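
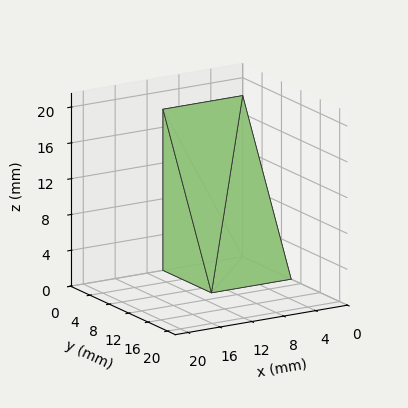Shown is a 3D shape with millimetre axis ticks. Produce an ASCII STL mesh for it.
Reading the render: the shape is a wedge (ramp): 10 × 10 mm base, rising to 18 mm along the y=0 edge and sloping linearly to z=0 at y=10 (dimensions read to the nearest mm from the axis ticks). For the STL, each face is triangulated and given an outward normal.

solid part
  facet normal 0.0000 0.0000 -1.0000
    outer loop
      vertex 10.00 10.00 0.00
      vertex 10.00 0.00 0.00
      vertex 0.00 0.00 0.00
    endloop
  endfacet
  facet normal 0.0000 0.0000 -1.0000
    outer loop
      vertex 0.00 10.00 0.00
      vertex 10.00 10.00 0.00
      vertex 0.00 0.00 0.00
    endloop
  endfacet
  facet normal 0.0000 -1.0000 0.0000
    outer loop
      vertex 0.00 0.00 0.00
      vertex 10.00 0.00 0.00
      vertex 10.00 0.00 18.00
    endloop
  endfacet
  facet normal 0.0000 -1.0000 0.0000
    outer loop
      vertex 0.00 0.00 0.00
      vertex 10.00 0.00 18.00
      vertex 0.00 0.00 18.00
    endloop
  endfacet
  facet normal 0.0000 0.8742 0.4856
    outer loop
      vertex 0.00 0.00 18.00
      vertex 10.00 0.00 18.00
      vertex 10.00 10.00 0.00
    endloop
  endfacet
  facet normal 0.0000 0.8742 0.4856
    outer loop
      vertex 0.00 0.00 18.00
      vertex 10.00 10.00 0.00
      vertex 0.00 10.00 0.00
    endloop
  endfacet
  facet normal -1.0000 0.0000 0.0000
    outer loop
      vertex 0.00 0.00 18.00
      vertex 0.00 10.00 0.00
      vertex 0.00 0.00 0.00
    endloop
  endfacet
  facet normal 1.0000 0.0000 0.0000
    outer loop
      vertex 10.00 0.00 0.00
      vertex 10.00 10.00 0.00
      vertex 10.00 0.00 18.00
    endloop
  endfacet
endsolid part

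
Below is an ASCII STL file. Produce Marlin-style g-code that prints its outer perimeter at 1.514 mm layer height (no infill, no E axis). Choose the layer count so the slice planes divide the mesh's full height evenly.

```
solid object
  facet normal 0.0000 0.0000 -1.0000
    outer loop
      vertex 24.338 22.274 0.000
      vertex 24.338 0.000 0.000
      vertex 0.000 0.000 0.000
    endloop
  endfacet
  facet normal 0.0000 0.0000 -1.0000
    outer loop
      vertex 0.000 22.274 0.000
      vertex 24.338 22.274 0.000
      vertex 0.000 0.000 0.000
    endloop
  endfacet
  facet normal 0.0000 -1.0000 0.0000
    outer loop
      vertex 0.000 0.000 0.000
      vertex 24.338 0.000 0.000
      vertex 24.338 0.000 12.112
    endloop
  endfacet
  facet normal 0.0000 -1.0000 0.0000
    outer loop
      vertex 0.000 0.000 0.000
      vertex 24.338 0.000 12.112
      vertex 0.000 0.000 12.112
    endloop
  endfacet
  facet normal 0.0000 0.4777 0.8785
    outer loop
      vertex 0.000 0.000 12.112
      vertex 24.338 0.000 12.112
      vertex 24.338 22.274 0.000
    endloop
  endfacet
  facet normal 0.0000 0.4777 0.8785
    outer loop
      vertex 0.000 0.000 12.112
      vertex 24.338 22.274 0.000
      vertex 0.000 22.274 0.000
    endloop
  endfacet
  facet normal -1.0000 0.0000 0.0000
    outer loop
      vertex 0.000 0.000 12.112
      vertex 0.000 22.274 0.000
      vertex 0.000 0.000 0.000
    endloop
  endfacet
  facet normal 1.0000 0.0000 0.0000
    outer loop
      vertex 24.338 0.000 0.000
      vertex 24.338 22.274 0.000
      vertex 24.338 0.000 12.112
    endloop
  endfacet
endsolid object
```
; perimeter-only toolpath
G21 ; units = mm
G90 ; absolute positioning
G28 ; home
; layer 1
G0 Z1.514
G0 X0.000 Y0.000
G1 X24.338 Y0.000
G1 X24.338 Y19.490
G1 X0.000 Y19.490
G1 X0.000 Y0.000
; layer 2
G0 Z3.028
G0 X0.000 Y0.000
G1 X24.338 Y0.000
G1 X24.338 Y16.706
G1 X0.000 Y16.706
G1 X0.000 Y0.000
; layer 3
G0 Z4.542
G0 X0.000 Y0.000
G1 X24.338 Y0.000
G1 X24.338 Y13.921
G1 X0.000 Y13.921
G1 X0.000 Y0.000
; layer 4
G0 Z6.056
G0 X0.000 Y0.000
G1 X24.338 Y0.000
G1 X24.338 Y11.137
G1 X0.000 Y11.137
G1 X0.000 Y0.000
; layer 5
G0 Z7.570
G0 X0.000 Y0.000
G1 X24.338 Y0.000
G1 X24.338 Y8.353
G1 X0.000 Y8.353
G1 X0.000 Y0.000
; layer 6
G0 Z9.084
G0 X0.000 Y0.000
G1 X24.338 Y0.000
G1 X24.338 Y5.569
G1 X0.000 Y5.569
G1 X0.000 Y0.000
; layer 7
G0 Z10.598
G0 X0.000 Y0.000
G1 X24.338 Y0.000
G1 X24.338 Y2.784
G1 X0.000 Y2.784
G1 X0.000 Y0.000
M2 ; end

The solid is a wedge (ramp): 24.3 × 22.3 mm base, rising to 12.1 mm along the y=0 edge and sloping linearly to z=0 at y=22.3. Slicing at Δz = 1.514 mm — 8 equal slices spanning the solid's height, so layer i sits at z = i·h/8 — gives 7 non-empty perimeters. Each is a 4-segment closed polygon; G0 lifts to the layer z and rapids to the start vertex, then G1 traces the edges. The cross-section shrinks linearly with z (the slice at the apex is degenerate and omitted).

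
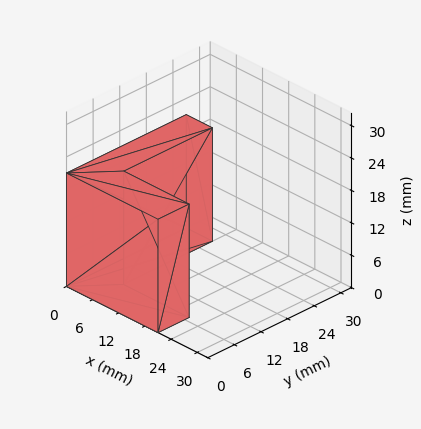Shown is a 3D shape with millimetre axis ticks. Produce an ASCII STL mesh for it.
Reading the render: the shape is an L-shaped prism: outer 21 × 27 mm, arm thicknesses ≈ 7 mm (horizontal) and 6 mm (vertical), extruded 21 mm in z (dimensions read to the nearest mm from the axis ticks). For the STL, each face is triangulated and given an outward normal.

solid part
  facet normal 0.0000 0.0000 -1.0000
    outer loop
      vertex 21.00 7.00 0.00
      vertex 21.00 0.00 0.00
      vertex 0.00 0.00 0.00
    endloop
  endfacet
  facet normal 0.0000 0.0000 -1.0000
    outer loop
      vertex 6.00 7.00 0.00
      vertex 21.00 7.00 0.00
      vertex 0.00 0.00 0.00
    endloop
  endfacet
  facet normal 0.0000 0.0000 -1.0000
    outer loop
      vertex 6.00 27.00 0.00
      vertex 6.00 7.00 0.00
      vertex 0.00 0.00 0.00
    endloop
  endfacet
  facet normal 0.0000 0.0000 -1.0000
    outer loop
      vertex 0.00 27.00 0.00
      vertex 6.00 27.00 0.00
      vertex 0.00 0.00 0.00
    endloop
  endfacet
  facet normal 0.0000 0.0000 1.0000
    outer loop
      vertex 0.00 0.00 21.00
      vertex 21.00 0.00 21.00
      vertex 21.00 7.00 21.00
    endloop
  endfacet
  facet normal 0.0000 0.0000 1.0000
    outer loop
      vertex 0.00 0.00 21.00
      vertex 21.00 7.00 21.00
      vertex 6.00 7.00 21.00
    endloop
  endfacet
  facet normal 0.0000 0.0000 1.0000
    outer loop
      vertex 0.00 0.00 21.00
      vertex 6.00 7.00 21.00
      vertex 6.00 27.00 21.00
    endloop
  endfacet
  facet normal 0.0000 0.0000 1.0000
    outer loop
      vertex 0.00 0.00 21.00
      vertex 6.00 27.00 21.00
      vertex 0.00 27.00 21.00
    endloop
  endfacet
  facet normal 0.0000 -1.0000 0.0000
    outer loop
      vertex 0.00 0.00 0.00
      vertex 21.00 0.00 0.00
      vertex 21.00 0.00 21.00
    endloop
  endfacet
  facet normal 0.0000 -1.0000 0.0000
    outer loop
      vertex 0.00 0.00 0.00
      vertex 21.00 0.00 21.00
      vertex 0.00 0.00 21.00
    endloop
  endfacet
  facet normal 1.0000 0.0000 0.0000
    outer loop
      vertex 21.00 0.00 0.00
      vertex 21.00 7.00 0.00
      vertex 21.00 7.00 21.00
    endloop
  endfacet
  facet normal 1.0000 0.0000 0.0000
    outer loop
      vertex 21.00 0.00 0.00
      vertex 21.00 7.00 21.00
      vertex 21.00 0.00 21.00
    endloop
  endfacet
  facet normal 0.0000 1.0000 0.0000
    outer loop
      vertex 21.00 7.00 0.00
      vertex 6.00 7.00 0.00
      vertex 6.00 7.00 21.00
    endloop
  endfacet
  facet normal 0.0000 1.0000 0.0000
    outer loop
      vertex 21.00 7.00 0.00
      vertex 6.00 7.00 21.00
      vertex 21.00 7.00 21.00
    endloop
  endfacet
  facet normal 1.0000 0.0000 0.0000
    outer loop
      vertex 6.00 7.00 0.00
      vertex 6.00 27.00 0.00
      vertex 6.00 27.00 21.00
    endloop
  endfacet
  facet normal 1.0000 0.0000 0.0000
    outer loop
      vertex 6.00 7.00 0.00
      vertex 6.00 27.00 21.00
      vertex 6.00 7.00 21.00
    endloop
  endfacet
  facet normal 0.0000 1.0000 0.0000
    outer loop
      vertex 6.00 27.00 0.00
      vertex 0.00 27.00 0.00
      vertex 0.00 27.00 21.00
    endloop
  endfacet
  facet normal 0.0000 1.0000 0.0000
    outer loop
      vertex 6.00 27.00 0.00
      vertex 0.00 27.00 21.00
      vertex 6.00 27.00 21.00
    endloop
  endfacet
  facet normal -1.0000 0.0000 0.0000
    outer loop
      vertex 0.00 27.00 0.00
      vertex 0.00 0.00 0.00
      vertex 0.00 0.00 21.00
    endloop
  endfacet
  facet normal -1.0000 0.0000 0.0000
    outer loop
      vertex 0.00 27.00 0.00
      vertex 0.00 0.00 21.00
      vertex 0.00 27.00 21.00
    endloop
  endfacet
endsolid part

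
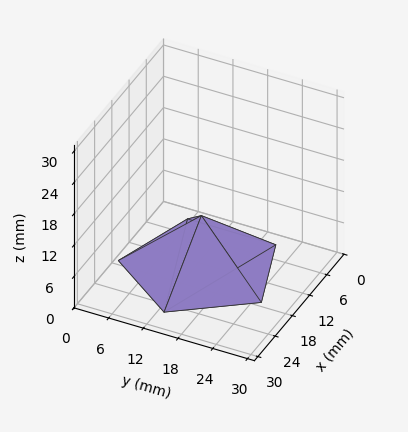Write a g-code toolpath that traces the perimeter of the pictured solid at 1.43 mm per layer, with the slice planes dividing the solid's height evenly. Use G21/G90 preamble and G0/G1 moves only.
Reading the render: the shape is a regular 5-sided pyramid, base circumscribed radius ≈ 13 mm, apex at z ≈ 10 mm (dimensions read to the nearest mm from the axis ticks). For the g-code, the solid's height is divided into equal slices at the stated Δz and each level perimeter traced with G1 moves after a G0 lift.

; perimeter-only toolpath
G21 ; units = mm
G90 ; absolute positioning
G28 ; home
; layer 1
G0 Z1.43
G0 X24.14 Y13.00
G1 X16.45 Y23.59
G1 X3.98 Y19.55
G1 X3.98 Y6.45
G1 X16.45 Y2.41
G1 X24.14 Y13.00
; layer 2
G0 Z2.86
G0 X22.29 Y13.00
G1 X15.87 Y21.83
G1 X5.49 Y18.46
G1 X5.49 Y7.54
G1 X15.87 Y4.17
G1 X22.29 Y13.00
; layer 3
G0 Z4.29
G0 X20.43 Y13.00
G1 X15.30 Y20.06
G1 X6.99 Y17.37
G1 X6.99 Y8.63
G1 X15.30 Y5.94
G1 X20.43 Y13.00
; layer 4
G0 Z5.71
G0 X18.57 Y13.00
G1 X14.72 Y18.30
G1 X8.49 Y16.27
G1 X8.49 Y9.73
G1 X14.72 Y7.70
G1 X18.57 Y13.00
; layer 5
G0 Z7.14
G0 X16.71 Y13.00
G1 X14.15 Y16.53
G1 X9.99 Y15.18
G1 X9.99 Y10.82
G1 X14.15 Y9.47
G1 X16.71 Y13.00
; layer 6
G0 Z8.57
G0 X14.86 Y13.00
G1 X13.57 Y14.77
G1 X11.50 Y14.09
G1 X11.50 Y11.91
G1 X13.57 Y11.23
G1 X14.86 Y13.00
M2 ; end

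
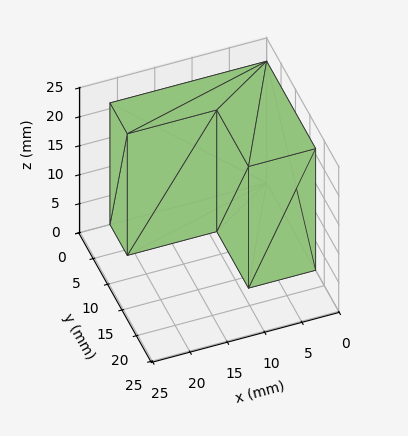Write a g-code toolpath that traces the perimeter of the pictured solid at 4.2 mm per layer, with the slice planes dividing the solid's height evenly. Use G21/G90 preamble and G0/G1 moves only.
Reading the render: the shape is an L-shaped prism: outer 21 × 17 mm, arm thicknesses ≈ 6 mm (horizontal) and 9 mm (vertical), extruded 21 mm in z (dimensions read to the nearest mm from the axis ticks). For the g-code, the solid's height is divided into equal slices at the stated Δz and each level perimeter traced with G1 moves after a G0 lift.

; perimeter-only toolpath
G21 ; units = mm
G90 ; absolute positioning
G28 ; home
; layer 1
G0 Z4.2
G0 X0.0 Y0.0
G1 X21.0 Y0.0
G1 X21.0 Y6.0
G1 X9.0 Y6.0
G1 X9.0 Y17.0
G1 X0.0 Y17.0
G1 X0.0 Y0.0
; layer 2
G0 Z8.4
G0 X0.0 Y0.0
G1 X21.0 Y0.0
G1 X21.0 Y6.0
G1 X9.0 Y6.0
G1 X9.0 Y17.0
G1 X0.0 Y17.0
G1 X0.0 Y0.0
; layer 3
G0 Z12.6
G0 X0.0 Y0.0
G1 X21.0 Y0.0
G1 X21.0 Y6.0
G1 X9.0 Y6.0
G1 X9.0 Y17.0
G1 X0.0 Y17.0
G1 X0.0 Y0.0
; layer 4
G0 Z16.8
G0 X0.0 Y0.0
G1 X21.0 Y0.0
G1 X21.0 Y6.0
G1 X9.0 Y6.0
G1 X9.0 Y17.0
G1 X0.0 Y17.0
G1 X0.0 Y0.0
; layer 5
G0 Z21.0
G0 X0.0 Y0.0
G1 X21.0 Y0.0
G1 X21.0 Y6.0
G1 X9.0 Y6.0
G1 X9.0 Y17.0
G1 X0.0 Y17.0
G1 X0.0 Y0.0
M2 ; end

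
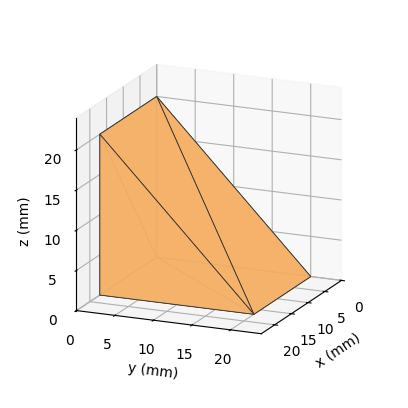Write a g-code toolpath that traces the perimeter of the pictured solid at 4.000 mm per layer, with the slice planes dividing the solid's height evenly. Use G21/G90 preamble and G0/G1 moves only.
Reading the render: the shape is a wedge (ramp): 17 × 20 mm base, rising to 20 mm along the y=0 edge and sloping linearly to z=0 at y=20 (dimensions read to the nearest mm from the axis ticks). For the g-code, the solid's height is divided into equal slices at the stated Δz and each level perimeter traced with G1 moves after a G0 lift.

; perimeter-only toolpath
G21 ; units = mm
G90 ; absolute positioning
G28 ; home
; layer 1
G0 Z4.000
G0 X0.000 Y0.000
G1 X17.000 Y0.000
G1 X17.000 Y16.000
G1 X0.000 Y16.000
G1 X0.000 Y0.000
; layer 2
G0 Z8.000
G0 X0.000 Y0.000
G1 X17.000 Y0.000
G1 X17.000 Y12.000
G1 X0.000 Y12.000
G1 X0.000 Y0.000
; layer 3
G0 Z12.000
G0 X0.000 Y0.000
G1 X17.000 Y0.000
G1 X17.000 Y8.000
G1 X0.000 Y8.000
G1 X0.000 Y0.000
; layer 4
G0 Z16.000
G0 X0.000 Y0.000
G1 X17.000 Y0.000
G1 X17.000 Y4.000
G1 X0.000 Y4.000
G1 X0.000 Y0.000
M2 ; end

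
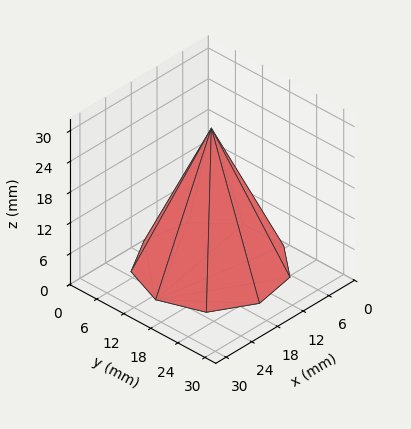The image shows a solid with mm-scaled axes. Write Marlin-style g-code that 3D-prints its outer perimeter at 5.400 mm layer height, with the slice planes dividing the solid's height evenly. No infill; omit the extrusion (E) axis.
Reading the render: the shape is a regular 9-sided pyramid, base circumscribed radius ≈ 13 mm, apex at z ≈ 27 mm (dimensions read to the nearest mm from the axis ticks). For the g-code, the solid's height is divided into equal slices at the stated Δz and each level perimeter traced with G1 moves after a G0 lift.

; perimeter-only toolpath
G21 ; units = mm
G90 ; absolute positioning
G28 ; home
; layer 1
G0 Z5.400
G0 X23.400 Y13.000
G1 X20.967 Y19.685
G1 X14.806 Y23.242
G1 X7.800 Y22.006
G1 X3.227 Y16.557
G1 X3.227 Y9.443
G1 X7.800 Y3.994
G1 X14.806 Y2.758
G1 X20.967 Y6.315
G1 X23.400 Y13.000
; layer 2
G0 Z10.800
G0 X20.800 Y13.000
G1 X18.975 Y18.014
G1 X14.354 Y20.682
G1 X9.100 Y19.755
G1 X5.670 Y15.668
G1 X5.670 Y10.332
G1 X9.100 Y6.245
G1 X14.354 Y5.318
G1 X18.975 Y7.986
G1 X20.800 Y13.000
; layer 3
G0 Z16.200
G0 X18.200 Y13.000
G1 X16.984 Y16.342
G1 X13.903 Y18.121
G1 X10.400 Y17.503
G1 X8.114 Y14.778
G1 X8.114 Y11.222
G1 X10.400 Y8.497
G1 X13.903 Y7.879
G1 X16.984 Y9.658
G1 X18.200 Y13.000
; layer 4
G0 Z21.600
G0 X15.600 Y13.000
G1 X14.992 Y14.671
G1 X13.451 Y15.561
G1 X11.700 Y15.252
G1 X10.557 Y13.889
G1 X10.557 Y12.111
G1 X11.700 Y10.748
G1 X13.451 Y10.439
G1 X14.992 Y11.329
G1 X15.600 Y13.000
M2 ; end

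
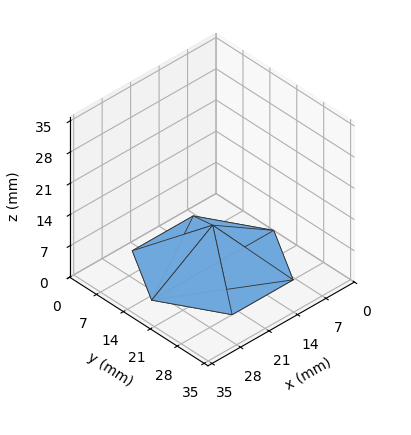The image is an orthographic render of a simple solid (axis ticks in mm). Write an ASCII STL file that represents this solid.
Reading the render: the shape is a regular 6-sided pyramid, base circumscribed radius ≈ 15 mm, apex at z ≈ 9 mm (dimensions read to the nearest mm from the axis ticks). For the STL, each face is triangulated and given an outward normal.

solid part
  facet normal 0.0000 0.0000 -1.0000
    outer loop
      vertex 7.50 27.99 0.00
      vertex 22.50 27.99 0.00
      vertex 30.00 15.00 0.00
    endloop
  endfacet
  facet normal 0.0000 0.0000 -1.0000
    outer loop
      vertex 0.00 15.00 0.00
      vertex 7.50 27.99 0.00
      vertex 30.00 15.00 0.00
    endloop
  endfacet
  facet normal 0.0000 0.0000 -1.0000
    outer loop
      vertex 7.50 2.01 0.00
      vertex 0.00 15.00 0.00
      vertex 30.00 15.00 0.00
    endloop
  endfacet
  facet normal 0.0000 0.0000 -1.0000
    outer loop
      vertex 22.50 2.01 0.00
      vertex 7.50 2.01 0.00
      vertex 30.00 15.00 0.00
    endloop
  endfacet
  facet normal 0.4932 0.2848 0.8220
    outer loop
      vertex 30.00 15.00 0.00
      vertex 22.50 27.99 0.00
      vertex 15.00 15.00 9.00
    endloop
  endfacet
  facet normal 0.0000 0.5695 0.8220
    outer loop
      vertex 22.50 27.99 0.00
      vertex 7.50 27.99 0.00
      vertex 15.00 15.00 9.00
    endloop
  endfacet
  facet normal -0.4932 0.2848 0.8220
    outer loop
      vertex 7.50 27.99 0.00
      vertex 0.00 15.00 0.00
      vertex 15.00 15.00 9.00
    endloop
  endfacet
  facet normal -0.4932 -0.2848 0.8220
    outer loop
      vertex 0.00 15.00 0.00
      vertex 7.50 2.01 0.00
      vertex 15.00 15.00 9.00
    endloop
  endfacet
  facet normal 0.0000 -0.5695 0.8220
    outer loop
      vertex 7.50 2.01 0.00
      vertex 22.50 2.01 0.00
      vertex 15.00 15.00 9.00
    endloop
  endfacet
  facet normal 0.4932 -0.2848 0.8220
    outer loop
      vertex 22.50 2.01 0.00
      vertex 30.00 15.00 0.00
      vertex 15.00 15.00 9.00
    endloop
  endfacet
endsolid part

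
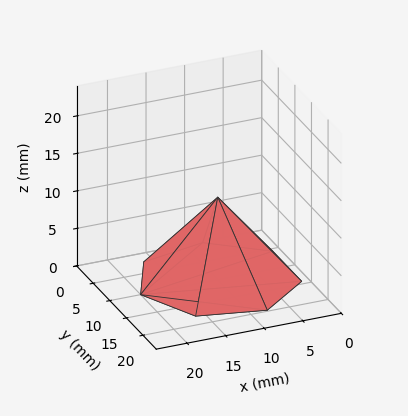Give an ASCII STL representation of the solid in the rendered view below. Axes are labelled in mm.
Reading the render: the shape is a regular 7-sided pyramid, base circumscribed radius ≈ 10 mm, apex at z ≈ 11 mm (dimensions read to the nearest mm from the axis ticks). For the STL, each face is triangulated and given an outward normal.

solid part
  facet normal 0.0000 0.0000 -1.0000
    outer loop
      vertex 7.775 19.749 0.000
      vertex 16.235 17.818 0.000
      vertex 20.000 10.000 0.000
    endloop
  endfacet
  facet normal 0.0000 0.0000 -1.0000
    outer loop
      vertex 0.990 14.339 0.000
      vertex 7.775 19.749 0.000
      vertex 20.000 10.000 0.000
    endloop
  endfacet
  facet normal 0.0000 0.0000 -1.0000
    outer loop
      vertex 0.990 5.661 0.000
      vertex 0.990 14.339 0.000
      vertex 20.000 10.000 0.000
    endloop
  endfacet
  facet normal 0.0000 0.0000 -1.0000
    outer loop
      vertex 7.775 0.251 0.000
      vertex 0.990 5.661 0.000
      vertex 20.000 10.000 0.000
    endloop
  endfacet
  facet normal 0.0000 0.0000 -1.0000
    outer loop
      vertex 16.235 2.182 0.000
      vertex 7.775 0.251 0.000
      vertex 20.000 10.000 0.000
    endloop
  endfacet
  facet normal 0.6970 0.3357 0.6336
    outer loop
      vertex 20.000 10.000 0.000
      vertex 16.235 17.818 0.000
      vertex 10.000 10.000 11.000
    endloop
  endfacet
  facet normal 0.1722 0.7542 0.6336
    outer loop
      vertex 16.235 17.818 0.000
      vertex 7.775 19.749 0.000
      vertex 10.000 10.000 11.000
    endloop
  endfacet
  facet normal -0.4823 0.6049 0.6336
    outer loop
      vertex 7.775 19.749 0.000
      vertex 0.990 14.339 0.000
      vertex 10.000 10.000 11.000
    endloop
  endfacet
  facet normal -0.7736 0.0000 0.6337
    outer loop
      vertex 0.990 14.339 0.000
      vertex 0.990 5.661 0.000
      vertex 10.000 10.000 11.000
    endloop
  endfacet
  facet normal -0.4823 -0.6049 0.6336
    outer loop
      vertex 0.990 5.661 0.000
      vertex 7.775 0.251 0.000
      vertex 10.000 10.000 11.000
    endloop
  endfacet
  facet normal 0.1722 -0.7542 0.6336
    outer loop
      vertex 7.775 0.251 0.000
      vertex 16.235 2.182 0.000
      vertex 10.000 10.000 11.000
    endloop
  endfacet
  facet normal 0.6970 -0.3357 0.6336
    outer loop
      vertex 16.235 2.182 0.000
      vertex 20.000 10.000 0.000
      vertex 10.000 10.000 11.000
    endloop
  endfacet
endsolid part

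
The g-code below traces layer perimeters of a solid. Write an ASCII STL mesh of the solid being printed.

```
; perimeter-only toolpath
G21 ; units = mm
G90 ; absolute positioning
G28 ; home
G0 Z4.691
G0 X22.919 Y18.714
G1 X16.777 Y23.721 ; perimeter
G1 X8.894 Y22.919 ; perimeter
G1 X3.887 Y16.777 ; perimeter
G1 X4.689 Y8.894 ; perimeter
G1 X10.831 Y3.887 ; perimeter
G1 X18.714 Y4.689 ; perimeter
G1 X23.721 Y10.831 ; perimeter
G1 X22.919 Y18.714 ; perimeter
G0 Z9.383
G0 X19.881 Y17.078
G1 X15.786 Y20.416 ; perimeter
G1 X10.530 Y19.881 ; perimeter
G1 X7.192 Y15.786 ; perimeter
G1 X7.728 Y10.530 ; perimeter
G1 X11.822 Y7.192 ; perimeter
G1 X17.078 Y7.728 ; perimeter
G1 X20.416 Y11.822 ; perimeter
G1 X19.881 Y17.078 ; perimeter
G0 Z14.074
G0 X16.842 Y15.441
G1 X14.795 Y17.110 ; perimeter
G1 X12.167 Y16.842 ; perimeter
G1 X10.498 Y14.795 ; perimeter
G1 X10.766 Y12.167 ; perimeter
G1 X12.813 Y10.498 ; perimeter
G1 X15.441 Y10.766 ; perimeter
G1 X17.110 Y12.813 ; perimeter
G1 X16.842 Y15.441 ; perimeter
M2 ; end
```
solid part
  facet normal 0.0000 0.0000 -1.0000
    outer loop
      vertex 7.257 25.957 0.000
      vertex 17.768 27.027 0.000
      vertex 25.957 20.351 0.000
    endloop
  endfacet
  facet normal 0.0000 0.0000 -1.0000
    outer loop
      vertex 0.581 17.768 0.000
      vertex 7.257 25.957 0.000
      vertex 25.957 20.351 0.000
    endloop
  endfacet
  facet normal 0.0000 0.0000 -1.0000
    outer loop
      vertex 1.651 7.257 0.000
      vertex 0.581 17.768 0.000
      vertex 25.957 20.351 0.000
    endloop
  endfacet
  facet normal 0.0000 0.0000 -1.0000
    outer loop
      vertex 9.840 0.581 0.000
      vertex 1.651 7.257 0.000
      vertex 25.957 20.351 0.000
    endloop
  endfacet
  facet normal 0.0000 0.0000 -1.0000
    outer loop
      vertex 20.351 1.651 0.000
      vertex 9.840 0.581 0.000
      vertex 25.957 20.351 0.000
    endloop
  endfacet
  facet normal 0.0000 0.0000 -1.0000
    outer loop
      vertex 27.027 9.840 0.000
      vertex 20.351 1.651 0.000
      vertex 25.957 20.351 0.000
    endloop
  endfacet
  facet normal 0.5226 0.6410 0.5621
    outer loop
      vertex 25.957 20.351 0.000
      vertex 17.768 27.027 0.000
      vertex 13.804 13.804 18.766
    endloop
  endfacet
  facet normal -0.0838 0.8228 0.5621
    outer loop
      vertex 17.768 27.027 0.000
      vertex 7.257 25.957 0.000
      vertex 13.804 13.804 18.766
    endloop
  endfacet
  facet normal -0.6410 0.5226 0.5621
    outer loop
      vertex 7.257 25.957 0.000
      vertex 0.581 17.768 0.000
      vertex 13.804 13.804 18.766
    endloop
  endfacet
  facet normal -0.8228 -0.0838 0.5621
    outer loop
      vertex 0.581 17.768 0.000
      vertex 1.651 7.257 0.000
      vertex 13.804 13.804 18.766
    endloop
  endfacet
  facet normal -0.5226 -0.6410 0.5621
    outer loop
      vertex 1.651 7.257 0.000
      vertex 9.840 0.581 0.000
      vertex 13.804 13.804 18.766
    endloop
  endfacet
  facet normal 0.0838 -0.8228 0.5621
    outer loop
      vertex 9.840 0.581 0.000
      vertex 20.351 1.651 0.000
      vertex 13.804 13.804 18.766
    endloop
  endfacet
  facet normal 0.6410 -0.5226 0.5621
    outer loop
      vertex 20.351 1.651 0.000
      vertex 27.027 9.840 0.000
      vertex 13.804 13.804 18.766
    endloop
  endfacet
  facet normal 0.8228 0.0838 0.5621
    outer loop
      vertex 27.027 9.840 0.000
      vertex 25.957 20.351 0.000
      vertex 13.804 13.804 18.766
    endloop
  endfacet
endsolid part

The G0 Z moves step by Δz≈4.691 mm. The G1 loops shrink linearly with z, so the solid tapers from its base footprint up to z≈18.8. Closing with a flat bottom cap and the tapered top and triangulating gives 14 facets — a regular 8-sided pyramid, base circumscribed radius ≈ 13.8 mm, apex at z ≈ 18.8 mm.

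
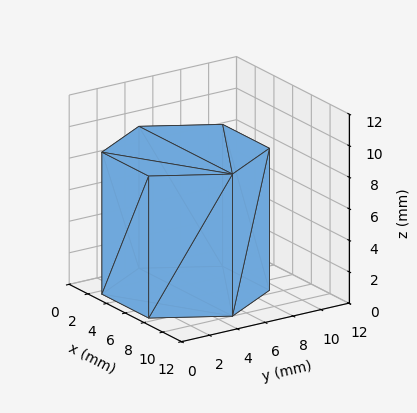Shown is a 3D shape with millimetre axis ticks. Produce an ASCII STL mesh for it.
Reading the render: the shape is a regular 6-sided prism (a cylinder approximated with 6 flat sides), circumscribed radius ≈ 5 mm, height ≈ 9 mm (dimensions read to the nearest mm from the axis ticks). For the STL, each face is triangulated and given an outward normal.

solid part
  facet normal 0.0000 0.0000 -1.0000
    outer loop
      vertex 2.500 9.330 0.000
      vertex 7.500 9.330 0.000
      vertex 10.000 5.000 0.000
    endloop
  endfacet
  facet normal 0.0000 0.0000 -1.0000
    outer loop
      vertex 0.000 5.000 0.000
      vertex 2.500 9.330 0.000
      vertex 10.000 5.000 0.000
    endloop
  endfacet
  facet normal 0.0000 0.0000 -1.0000
    outer loop
      vertex 2.500 0.670 0.000
      vertex 0.000 5.000 0.000
      vertex 10.000 5.000 0.000
    endloop
  endfacet
  facet normal 0.0000 0.0000 -1.0000
    outer loop
      vertex 7.500 0.670 0.000
      vertex 2.500 0.670 0.000
      vertex 10.000 5.000 0.000
    endloop
  endfacet
  facet normal 0.0000 0.0000 1.0000
    outer loop
      vertex 10.000 5.000 9.000
      vertex 7.500 9.330 9.000
      vertex 2.500 9.330 9.000
    endloop
  endfacet
  facet normal 0.0000 0.0000 1.0000
    outer loop
      vertex 10.000 5.000 9.000
      vertex 2.500 9.330 9.000
      vertex 0.000 5.000 9.000
    endloop
  endfacet
  facet normal 0.0000 0.0000 1.0000
    outer loop
      vertex 10.000 5.000 9.000
      vertex 0.000 5.000 9.000
      vertex 2.500 0.670 9.000
    endloop
  endfacet
  facet normal 0.0000 0.0000 1.0000
    outer loop
      vertex 10.000 5.000 9.000
      vertex 2.500 0.670 9.000
      vertex 7.500 0.670 9.000
    endloop
  endfacet
  facet normal 0.8660 0.5000 0.0000
    outer loop
      vertex 10.000 5.000 0.000
      vertex 7.500 9.330 0.000
      vertex 7.500 9.330 9.000
    endloop
  endfacet
  facet normal 0.8660 0.5000 0.0000
    outer loop
      vertex 10.000 5.000 0.000
      vertex 7.500 9.330 9.000
      vertex 10.000 5.000 9.000
    endloop
  endfacet
  facet normal 0.0000 1.0000 0.0000
    outer loop
      vertex 7.500 9.330 0.000
      vertex 2.500 9.330 0.000
      vertex 2.500 9.330 9.000
    endloop
  endfacet
  facet normal 0.0000 1.0000 0.0000
    outer loop
      vertex 7.500 9.330 0.000
      vertex 2.500 9.330 9.000
      vertex 7.500 9.330 9.000
    endloop
  endfacet
  facet normal -0.8660 0.5000 0.0000
    outer loop
      vertex 2.500 9.330 0.000
      vertex 0.000 5.000 0.000
      vertex 0.000 5.000 9.000
    endloop
  endfacet
  facet normal -0.8660 0.5000 0.0000
    outer loop
      vertex 2.500 9.330 0.000
      vertex 0.000 5.000 9.000
      vertex 2.500 9.330 9.000
    endloop
  endfacet
  facet normal -0.8660 -0.5000 0.0000
    outer loop
      vertex 0.000 5.000 0.000
      vertex 2.500 0.670 0.000
      vertex 2.500 0.670 9.000
    endloop
  endfacet
  facet normal -0.8660 -0.5000 0.0000
    outer loop
      vertex 0.000 5.000 0.000
      vertex 2.500 0.670 9.000
      vertex 0.000 5.000 9.000
    endloop
  endfacet
  facet normal 0.0000 -1.0000 0.0000
    outer loop
      vertex 2.500 0.670 0.000
      vertex 7.500 0.670 0.000
      vertex 7.500 0.670 9.000
    endloop
  endfacet
  facet normal 0.0000 -1.0000 0.0000
    outer loop
      vertex 2.500 0.670 0.000
      vertex 7.500 0.670 9.000
      vertex 2.500 0.670 9.000
    endloop
  endfacet
  facet normal 0.8660 -0.5000 0.0000
    outer loop
      vertex 7.500 0.670 0.000
      vertex 10.000 5.000 0.000
      vertex 10.000 5.000 9.000
    endloop
  endfacet
  facet normal 0.8660 -0.5000 0.0000
    outer loop
      vertex 7.500 0.670 0.000
      vertex 10.000 5.000 9.000
      vertex 7.500 0.670 9.000
    endloop
  endfacet
endsolid part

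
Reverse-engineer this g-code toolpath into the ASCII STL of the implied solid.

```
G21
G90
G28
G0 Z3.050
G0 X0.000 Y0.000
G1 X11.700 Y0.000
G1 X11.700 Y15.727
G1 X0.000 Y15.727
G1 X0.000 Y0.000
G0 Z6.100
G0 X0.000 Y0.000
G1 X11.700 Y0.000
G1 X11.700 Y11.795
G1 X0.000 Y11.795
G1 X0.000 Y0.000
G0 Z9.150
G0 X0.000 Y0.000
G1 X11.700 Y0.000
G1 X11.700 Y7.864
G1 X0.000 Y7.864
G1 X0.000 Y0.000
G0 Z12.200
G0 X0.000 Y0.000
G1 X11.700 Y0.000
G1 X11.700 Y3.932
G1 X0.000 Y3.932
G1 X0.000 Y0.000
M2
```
solid part
  facet normal 0.0000 0.0000 -1.0000
    outer loop
      vertex 11.700 19.659 0.000
      vertex 11.700 0.000 0.000
      vertex 0.000 0.000 0.000
    endloop
  endfacet
  facet normal 0.0000 0.0000 -1.0000
    outer loop
      vertex 0.000 19.659 0.000
      vertex 11.700 19.659 0.000
      vertex 0.000 0.000 0.000
    endloop
  endfacet
  facet normal 0.0000 -1.0000 0.0000
    outer loop
      vertex 0.000 0.000 0.000
      vertex 11.700 0.000 0.000
      vertex 11.700 0.000 15.250
    endloop
  endfacet
  facet normal 0.0000 -1.0000 0.0000
    outer loop
      vertex 0.000 0.000 0.000
      vertex 11.700 0.000 15.250
      vertex 0.000 0.000 15.250
    endloop
  endfacet
  facet normal 0.0000 0.6129 0.7901
    outer loop
      vertex 0.000 0.000 15.250
      vertex 11.700 0.000 15.250
      vertex 11.700 19.659 0.000
    endloop
  endfacet
  facet normal 0.0000 0.6129 0.7901
    outer loop
      vertex 0.000 0.000 15.250
      vertex 11.700 19.659 0.000
      vertex 0.000 19.659 0.000
    endloop
  endfacet
  facet normal -1.0000 0.0000 0.0000
    outer loop
      vertex 0.000 0.000 15.250
      vertex 0.000 19.659 0.000
      vertex 0.000 0.000 0.000
    endloop
  endfacet
  facet normal 1.0000 0.0000 0.0000
    outer loop
      vertex 11.700 0.000 0.000
      vertex 11.700 19.659 0.000
      vertex 11.700 0.000 15.250
    endloop
  endfacet
endsolid part

The G0 Z moves step by Δz≈3.050 mm. The G1 loops shrink linearly with z, so the solid tapers from its base footprint up to z≈15.2. Closing with a flat bottom cap and the tapered top and triangulating gives 8 facets — a wedge (ramp): 11.7 × 19.7 mm base, rising to 15.2 mm along the y=0 edge and sloping linearly to z=0 at y=19.7.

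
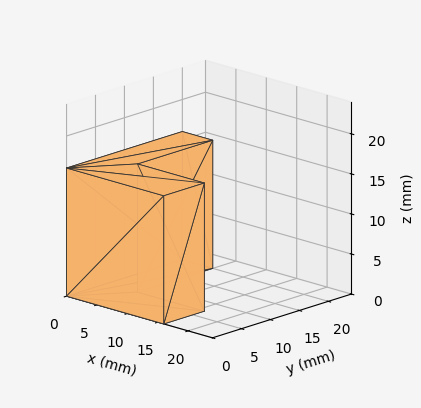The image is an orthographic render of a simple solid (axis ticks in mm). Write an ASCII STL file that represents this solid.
Reading the render: the shape is an L-shaped prism: outer 16 × 20 mm, arm thicknesses ≈ 7 mm (horizontal) and 5 mm (vertical), extruded 16 mm in z (dimensions read to the nearest mm from the axis ticks). For the STL, each face is triangulated and given an outward normal.

solid part
  facet normal 0.0000 0.0000 -1.0000
    outer loop
      vertex 16.0 7.0 0.0
      vertex 16.0 0.0 0.0
      vertex 0.0 0.0 0.0
    endloop
  endfacet
  facet normal 0.0000 0.0000 -1.0000
    outer loop
      vertex 5.0 7.0 0.0
      vertex 16.0 7.0 0.0
      vertex 0.0 0.0 0.0
    endloop
  endfacet
  facet normal 0.0000 0.0000 -1.0000
    outer loop
      vertex 5.0 20.0 0.0
      vertex 5.0 7.0 0.0
      vertex 0.0 0.0 0.0
    endloop
  endfacet
  facet normal 0.0000 0.0000 -1.0000
    outer loop
      vertex 0.0 20.0 0.0
      vertex 5.0 20.0 0.0
      vertex 0.0 0.0 0.0
    endloop
  endfacet
  facet normal 0.0000 0.0000 1.0000
    outer loop
      vertex 0.0 0.0 16.0
      vertex 16.0 0.0 16.0
      vertex 16.0 7.0 16.0
    endloop
  endfacet
  facet normal 0.0000 0.0000 1.0000
    outer loop
      vertex 0.0 0.0 16.0
      vertex 16.0 7.0 16.0
      vertex 5.0 7.0 16.0
    endloop
  endfacet
  facet normal 0.0000 0.0000 1.0000
    outer loop
      vertex 0.0 0.0 16.0
      vertex 5.0 7.0 16.0
      vertex 5.0 20.0 16.0
    endloop
  endfacet
  facet normal 0.0000 0.0000 1.0000
    outer loop
      vertex 0.0 0.0 16.0
      vertex 5.0 20.0 16.0
      vertex 0.0 20.0 16.0
    endloop
  endfacet
  facet normal 0.0000 -1.0000 0.0000
    outer loop
      vertex 0.0 0.0 0.0
      vertex 16.0 0.0 0.0
      vertex 16.0 0.0 16.0
    endloop
  endfacet
  facet normal 0.0000 -1.0000 0.0000
    outer loop
      vertex 0.0 0.0 0.0
      vertex 16.0 0.0 16.0
      vertex 0.0 0.0 16.0
    endloop
  endfacet
  facet normal 1.0000 0.0000 0.0000
    outer loop
      vertex 16.0 0.0 0.0
      vertex 16.0 7.0 0.0
      vertex 16.0 7.0 16.0
    endloop
  endfacet
  facet normal 1.0000 0.0000 0.0000
    outer loop
      vertex 16.0 0.0 0.0
      vertex 16.0 7.0 16.0
      vertex 16.0 0.0 16.0
    endloop
  endfacet
  facet normal 0.0000 1.0000 0.0000
    outer loop
      vertex 16.0 7.0 0.0
      vertex 5.0 7.0 0.0
      vertex 5.0 7.0 16.0
    endloop
  endfacet
  facet normal 0.0000 1.0000 0.0000
    outer loop
      vertex 16.0 7.0 0.0
      vertex 5.0 7.0 16.0
      vertex 16.0 7.0 16.0
    endloop
  endfacet
  facet normal 1.0000 0.0000 0.0000
    outer loop
      vertex 5.0 7.0 0.0
      vertex 5.0 20.0 0.0
      vertex 5.0 20.0 16.0
    endloop
  endfacet
  facet normal 1.0000 0.0000 0.0000
    outer loop
      vertex 5.0 7.0 0.0
      vertex 5.0 20.0 16.0
      vertex 5.0 7.0 16.0
    endloop
  endfacet
  facet normal 0.0000 1.0000 0.0000
    outer loop
      vertex 5.0 20.0 0.0
      vertex 0.0 20.0 0.0
      vertex 0.0 20.0 16.0
    endloop
  endfacet
  facet normal 0.0000 1.0000 0.0000
    outer loop
      vertex 5.0 20.0 0.0
      vertex 0.0 20.0 16.0
      vertex 5.0 20.0 16.0
    endloop
  endfacet
  facet normal -1.0000 0.0000 0.0000
    outer loop
      vertex 0.0 20.0 0.0
      vertex 0.0 0.0 0.0
      vertex 0.0 0.0 16.0
    endloop
  endfacet
  facet normal -1.0000 0.0000 0.0000
    outer loop
      vertex 0.0 20.0 0.0
      vertex 0.0 0.0 16.0
      vertex 0.0 20.0 16.0
    endloop
  endfacet
endsolid part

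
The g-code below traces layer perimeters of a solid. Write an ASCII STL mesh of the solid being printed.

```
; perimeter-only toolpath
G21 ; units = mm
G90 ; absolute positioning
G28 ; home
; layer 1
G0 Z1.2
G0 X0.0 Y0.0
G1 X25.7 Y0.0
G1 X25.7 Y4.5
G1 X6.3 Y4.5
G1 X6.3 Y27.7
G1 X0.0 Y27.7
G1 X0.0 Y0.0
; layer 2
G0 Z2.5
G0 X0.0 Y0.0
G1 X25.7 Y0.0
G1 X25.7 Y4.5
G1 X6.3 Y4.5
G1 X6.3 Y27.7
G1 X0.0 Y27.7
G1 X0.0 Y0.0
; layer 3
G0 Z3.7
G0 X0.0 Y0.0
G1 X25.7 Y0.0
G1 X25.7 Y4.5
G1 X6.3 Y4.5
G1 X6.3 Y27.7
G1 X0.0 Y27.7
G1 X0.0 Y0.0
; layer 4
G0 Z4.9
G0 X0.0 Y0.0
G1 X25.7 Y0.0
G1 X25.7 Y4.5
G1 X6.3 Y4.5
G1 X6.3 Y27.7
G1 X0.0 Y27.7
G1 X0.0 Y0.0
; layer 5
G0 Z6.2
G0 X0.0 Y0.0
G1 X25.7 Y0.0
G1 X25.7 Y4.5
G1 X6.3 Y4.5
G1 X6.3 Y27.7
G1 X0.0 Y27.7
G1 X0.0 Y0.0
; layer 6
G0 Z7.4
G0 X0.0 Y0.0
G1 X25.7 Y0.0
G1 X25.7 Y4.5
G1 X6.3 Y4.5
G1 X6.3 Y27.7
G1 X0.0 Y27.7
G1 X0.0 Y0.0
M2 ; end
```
solid part
  facet normal 0.0000 0.0000 -1.0000
    outer loop
      vertex 25.7 4.5 0.0
      vertex 25.7 0.0 0.0
      vertex 0.0 0.0 0.0
    endloop
  endfacet
  facet normal 0.0000 0.0000 -1.0000
    outer loop
      vertex 6.3 4.5 0.0
      vertex 25.7 4.5 0.0
      vertex 0.0 0.0 0.0
    endloop
  endfacet
  facet normal 0.0000 0.0000 -1.0000
    outer loop
      vertex 6.3 27.7 0.0
      vertex 6.3 4.5 0.0
      vertex 0.0 0.0 0.0
    endloop
  endfacet
  facet normal 0.0000 0.0000 -1.0000
    outer loop
      vertex 0.0 27.7 0.0
      vertex 6.3 27.7 0.0
      vertex 0.0 0.0 0.0
    endloop
  endfacet
  facet normal 0.0000 0.0000 1.0000
    outer loop
      vertex 0.0 0.0 7.4
      vertex 25.7 0.0 7.4
      vertex 25.7 4.5 7.4
    endloop
  endfacet
  facet normal 0.0000 0.0000 1.0000
    outer loop
      vertex 0.0 0.0 7.4
      vertex 25.7 4.5 7.4
      vertex 6.3 4.5 7.4
    endloop
  endfacet
  facet normal 0.0000 0.0000 1.0000
    outer loop
      vertex 0.0 0.0 7.4
      vertex 6.3 4.5 7.4
      vertex 6.3 27.7 7.4
    endloop
  endfacet
  facet normal 0.0000 0.0000 1.0000
    outer loop
      vertex 0.0 0.0 7.4
      vertex 6.3 27.7 7.4
      vertex 0.0 27.7 7.4
    endloop
  endfacet
  facet normal 0.0000 -1.0000 0.0000
    outer loop
      vertex 0.0 0.0 0.0
      vertex 25.7 0.0 0.0
      vertex 25.7 0.0 7.4
    endloop
  endfacet
  facet normal 0.0000 -1.0000 0.0000
    outer loop
      vertex 0.0 0.0 0.0
      vertex 25.7 0.0 7.4
      vertex 0.0 0.0 7.4
    endloop
  endfacet
  facet normal 1.0000 0.0000 0.0000
    outer loop
      vertex 25.7 0.0 0.0
      vertex 25.7 4.5 0.0
      vertex 25.7 4.5 7.4
    endloop
  endfacet
  facet normal 1.0000 0.0000 0.0000
    outer loop
      vertex 25.7 0.0 0.0
      vertex 25.7 4.5 7.4
      vertex 25.7 0.0 7.4
    endloop
  endfacet
  facet normal 0.0000 1.0000 0.0000
    outer loop
      vertex 25.7 4.5 0.0
      vertex 6.3 4.5 0.0
      vertex 6.3 4.5 7.4
    endloop
  endfacet
  facet normal 0.0000 1.0000 0.0000
    outer loop
      vertex 25.7 4.5 0.0
      vertex 6.3 4.5 7.4
      vertex 25.7 4.5 7.4
    endloop
  endfacet
  facet normal 1.0000 0.0000 0.0000
    outer loop
      vertex 6.3 4.5 0.0
      vertex 6.3 27.7 0.0
      vertex 6.3 27.7 7.4
    endloop
  endfacet
  facet normal 1.0000 0.0000 0.0000
    outer loop
      vertex 6.3 4.5 0.0
      vertex 6.3 27.7 7.4
      vertex 6.3 4.5 7.4
    endloop
  endfacet
  facet normal 0.0000 1.0000 0.0000
    outer loop
      vertex 6.3 27.7 0.0
      vertex 0.0 27.7 0.0
      vertex 0.0 27.7 7.4
    endloop
  endfacet
  facet normal 0.0000 1.0000 0.0000
    outer loop
      vertex 6.3 27.7 0.0
      vertex 0.0 27.7 7.4
      vertex 6.3 27.7 7.4
    endloop
  endfacet
  facet normal -1.0000 0.0000 0.0000
    outer loop
      vertex 0.0 27.7 0.0
      vertex 0.0 0.0 0.0
      vertex 0.0 0.0 7.4
    endloop
  endfacet
  facet normal -1.0000 0.0000 0.0000
    outer loop
      vertex 0.0 27.7 0.0
      vertex 0.0 0.0 7.4
      vertex 0.0 27.7 7.4
    endloop
  endfacet
endsolid part

The G0 Z moves step by Δz≈1.2 mm. Every layer's G1 loop is the same polygon, so the solid is a straight extrusion of it from z=0 to z≈7.4. Closing with flat bottom and top caps and triangulating gives 20 facets — an L-shaped prism: outer 25.7 × 27.7 mm, arm thicknesses ≈ 4.5 mm (horizontal) and 6.3 mm (vertical), extruded 7.4 mm in z.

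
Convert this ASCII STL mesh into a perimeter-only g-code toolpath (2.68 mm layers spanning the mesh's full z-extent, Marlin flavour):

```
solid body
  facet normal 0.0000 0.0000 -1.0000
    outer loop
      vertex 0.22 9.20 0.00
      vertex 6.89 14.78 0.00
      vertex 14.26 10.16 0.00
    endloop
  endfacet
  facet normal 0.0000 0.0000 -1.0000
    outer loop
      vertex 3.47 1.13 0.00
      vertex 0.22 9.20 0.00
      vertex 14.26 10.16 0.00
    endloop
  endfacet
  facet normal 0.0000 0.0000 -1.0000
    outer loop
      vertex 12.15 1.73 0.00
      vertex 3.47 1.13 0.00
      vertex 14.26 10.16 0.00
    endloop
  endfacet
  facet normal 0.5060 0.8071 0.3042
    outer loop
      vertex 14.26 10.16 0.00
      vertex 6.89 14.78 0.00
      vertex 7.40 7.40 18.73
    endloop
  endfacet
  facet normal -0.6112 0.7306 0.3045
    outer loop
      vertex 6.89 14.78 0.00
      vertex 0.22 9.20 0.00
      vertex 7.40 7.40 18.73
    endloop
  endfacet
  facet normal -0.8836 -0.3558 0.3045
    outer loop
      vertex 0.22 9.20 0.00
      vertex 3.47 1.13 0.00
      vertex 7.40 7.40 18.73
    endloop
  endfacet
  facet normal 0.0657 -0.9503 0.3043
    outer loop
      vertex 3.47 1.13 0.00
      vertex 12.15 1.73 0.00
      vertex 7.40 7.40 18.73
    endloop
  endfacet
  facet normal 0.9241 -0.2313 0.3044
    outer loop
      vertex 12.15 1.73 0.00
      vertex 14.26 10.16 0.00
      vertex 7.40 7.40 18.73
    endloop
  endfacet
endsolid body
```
; perimeter-only toolpath
G21 ; units = mm
G90 ; absolute positioning
G28 ; home
; layer 1
G0 Z2.68
G0 X13.28 Y9.77
G1 X6.96 Y13.73
G1 X1.25 Y8.94
G1 X4.03 Y2.03
G1 X11.47 Y2.54
G1 X13.28 Y9.77
; layer 2
G0 Z5.35
G0 X12.30 Y9.37
G1 X7.04 Y12.67
G1 X2.27 Y8.69
G1 X4.59 Y2.92
G1 X10.79 Y3.35
G1 X12.30 Y9.37
; layer 3
G0 Z8.03
G0 X11.32 Y8.98
G1 X7.11 Y11.62
G1 X3.30 Y8.43
G1 X5.15 Y3.82
G1 X10.11 Y4.16
G1 X11.32 Y8.98
; layer 4
G0 Z10.70
G0 X10.34 Y8.58
G1 X7.18 Y10.56
G1 X4.32 Y8.17
G1 X5.72 Y4.71
G1 X9.44 Y4.97
G1 X10.34 Y8.58
; layer 5
G0 Z13.38
G0 X9.36 Y8.19
G1 X7.25 Y9.51
G1 X5.35 Y7.91
G1 X6.28 Y5.61
G1 X8.76 Y5.78
G1 X9.36 Y8.19
; layer 6
G0 Z16.05
G0 X8.38 Y7.79
G1 X7.33 Y8.45
G1 X6.37 Y7.66
G1 X6.84 Y6.50
G1 X8.08 Y6.59
G1 X8.38 Y7.79
M2 ; end

The solid is a regular 5-sided pyramid, base circumscribed radius ≈ 7.4 mm, apex at z ≈ 18.7 mm. Slicing at Δz = 2.68 mm — 7 equal slices spanning the solid's height, so layer i sits at z = i·h/7 — gives 6 non-empty perimeters. Each is a 5-segment closed polygon; G0 lifts to the layer z and rapids to the start vertex, then G1 traces the edges. The cross-section shrinks linearly with z (the slice at the apex is degenerate and omitted).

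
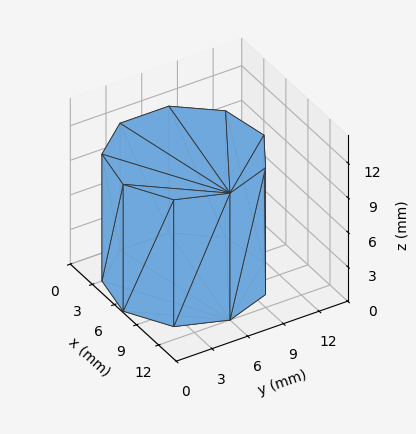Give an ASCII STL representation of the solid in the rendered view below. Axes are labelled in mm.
Reading the render: the shape is a regular 9-sided prism (a cylinder approximated with 9 flat sides), circumscribed radius ≈ 6 mm, height ≈ 11 mm (dimensions read to the nearest mm from the axis ticks). For the STL, each face is triangulated and given an outward normal.

solid part
  facet normal 0.0000 0.0000 -1.0000
    outer loop
      vertex 7.042 11.909 0.000
      vertex 10.596 9.857 0.000
      vertex 12.000 6.000 0.000
    endloop
  endfacet
  facet normal 0.0000 0.0000 -1.0000
    outer loop
      vertex 3.000 11.196 0.000
      vertex 7.042 11.909 0.000
      vertex 12.000 6.000 0.000
    endloop
  endfacet
  facet normal 0.0000 0.0000 -1.0000
    outer loop
      vertex 0.362 8.052 0.000
      vertex 3.000 11.196 0.000
      vertex 12.000 6.000 0.000
    endloop
  endfacet
  facet normal 0.0000 0.0000 -1.0000
    outer loop
      vertex 0.362 3.948 0.000
      vertex 0.362 8.052 0.000
      vertex 12.000 6.000 0.000
    endloop
  endfacet
  facet normal 0.0000 0.0000 -1.0000
    outer loop
      vertex 3.000 0.804 0.000
      vertex 0.362 3.948 0.000
      vertex 12.000 6.000 0.000
    endloop
  endfacet
  facet normal 0.0000 0.0000 -1.0000
    outer loop
      vertex 7.042 0.091 0.000
      vertex 3.000 0.804 0.000
      vertex 12.000 6.000 0.000
    endloop
  endfacet
  facet normal 0.0000 0.0000 -1.0000
    outer loop
      vertex 10.596 2.143 0.000
      vertex 7.042 0.091 0.000
      vertex 12.000 6.000 0.000
    endloop
  endfacet
  facet normal 0.0000 0.0000 1.0000
    outer loop
      vertex 12.000 6.000 11.000
      vertex 10.596 9.857 11.000
      vertex 7.042 11.909 11.000
    endloop
  endfacet
  facet normal 0.0000 0.0000 1.0000
    outer loop
      vertex 12.000 6.000 11.000
      vertex 7.042 11.909 11.000
      vertex 3.000 11.196 11.000
    endloop
  endfacet
  facet normal 0.0000 0.0000 1.0000
    outer loop
      vertex 12.000 6.000 11.000
      vertex 3.000 11.196 11.000
      vertex 0.362 8.052 11.000
    endloop
  endfacet
  facet normal 0.0000 0.0000 1.0000
    outer loop
      vertex 12.000 6.000 11.000
      vertex 0.362 8.052 11.000
      vertex 0.362 3.948 11.000
    endloop
  endfacet
  facet normal 0.0000 0.0000 1.0000
    outer loop
      vertex 12.000 6.000 11.000
      vertex 0.362 3.948 11.000
      vertex 3.000 0.804 11.000
    endloop
  endfacet
  facet normal 0.0000 0.0000 1.0000
    outer loop
      vertex 12.000 6.000 11.000
      vertex 3.000 0.804 11.000
      vertex 7.042 0.091 11.000
    endloop
  endfacet
  facet normal 0.0000 0.0000 1.0000
    outer loop
      vertex 12.000 6.000 11.000
      vertex 7.042 0.091 11.000
      vertex 10.596 2.143 11.000
    endloop
  endfacet
  facet normal 0.9397 0.3421 0.0000
    outer loop
      vertex 12.000 6.000 0.000
      vertex 10.596 9.857 0.000
      vertex 10.596 9.857 11.000
    endloop
  endfacet
  facet normal 0.9397 0.3421 0.0000
    outer loop
      vertex 12.000 6.000 0.000
      vertex 10.596 9.857 11.000
      vertex 12.000 6.000 11.000
    endloop
  endfacet
  facet normal 0.5000 0.8660 0.0000
    outer loop
      vertex 10.596 9.857 0.000
      vertex 7.042 11.909 0.000
      vertex 7.042 11.909 11.000
    endloop
  endfacet
  facet normal 0.5000 0.8660 0.0000
    outer loop
      vertex 10.596 9.857 0.000
      vertex 7.042 11.909 11.000
      vertex 10.596 9.857 11.000
    endloop
  endfacet
  facet normal -0.1737 0.9848 0.0000
    outer loop
      vertex 7.042 11.909 0.000
      vertex 3.000 11.196 0.000
      vertex 3.000 11.196 11.000
    endloop
  endfacet
  facet normal -0.1737 0.9848 0.0000
    outer loop
      vertex 7.042 11.909 0.000
      vertex 3.000 11.196 11.000
      vertex 7.042 11.909 11.000
    endloop
  endfacet
  facet normal -0.7661 0.6428 0.0000
    outer loop
      vertex 3.000 11.196 0.000
      vertex 0.362 8.052 0.000
      vertex 0.362 8.052 11.000
    endloop
  endfacet
  facet normal -0.7661 0.6428 0.0000
    outer loop
      vertex 3.000 11.196 0.000
      vertex 0.362 8.052 11.000
      vertex 3.000 11.196 11.000
    endloop
  endfacet
  facet normal -1.0000 0.0000 0.0000
    outer loop
      vertex 0.362 8.052 0.000
      vertex 0.362 3.948 0.000
      vertex 0.362 3.948 11.000
    endloop
  endfacet
  facet normal -1.0000 0.0000 0.0000
    outer loop
      vertex 0.362 8.052 0.000
      vertex 0.362 3.948 11.000
      vertex 0.362 8.052 11.000
    endloop
  endfacet
  facet normal -0.7661 -0.6428 0.0000
    outer loop
      vertex 0.362 3.948 0.000
      vertex 3.000 0.804 0.000
      vertex 3.000 0.804 11.000
    endloop
  endfacet
  facet normal -0.7661 -0.6428 0.0000
    outer loop
      vertex 0.362 3.948 0.000
      vertex 3.000 0.804 11.000
      vertex 0.362 3.948 11.000
    endloop
  endfacet
  facet normal -0.1737 -0.9848 0.0000
    outer loop
      vertex 3.000 0.804 0.000
      vertex 7.042 0.091 0.000
      vertex 7.042 0.091 11.000
    endloop
  endfacet
  facet normal -0.1737 -0.9848 0.0000
    outer loop
      vertex 3.000 0.804 0.000
      vertex 7.042 0.091 11.000
      vertex 3.000 0.804 11.000
    endloop
  endfacet
  facet normal 0.5000 -0.8660 0.0000
    outer loop
      vertex 7.042 0.091 0.000
      vertex 10.596 2.143 0.000
      vertex 10.596 2.143 11.000
    endloop
  endfacet
  facet normal 0.5000 -0.8660 0.0000
    outer loop
      vertex 7.042 0.091 0.000
      vertex 10.596 2.143 11.000
      vertex 7.042 0.091 11.000
    endloop
  endfacet
  facet normal 0.9397 -0.3421 0.0000
    outer loop
      vertex 10.596 2.143 0.000
      vertex 12.000 6.000 0.000
      vertex 12.000 6.000 11.000
    endloop
  endfacet
  facet normal 0.9397 -0.3421 0.0000
    outer loop
      vertex 10.596 2.143 0.000
      vertex 12.000 6.000 11.000
      vertex 10.596 2.143 11.000
    endloop
  endfacet
endsolid part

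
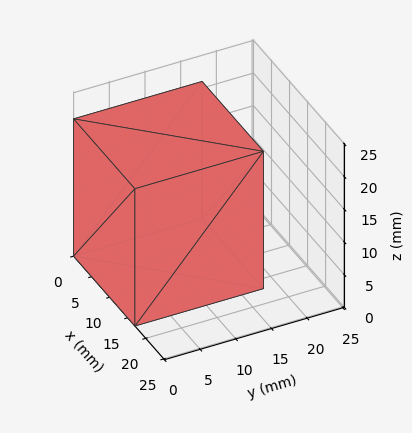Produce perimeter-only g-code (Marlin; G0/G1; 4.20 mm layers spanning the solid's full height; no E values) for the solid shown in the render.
Reading the render: the shape is a rectangular box, roughly 17 × 18 mm footprint and 21 mm tall (dimensions read to the nearest mm from the axis ticks). For the g-code, the solid's height is divided into equal slices at the stated Δz and each level perimeter traced with G1 moves after a G0 lift.

; perimeter-only toolpath
G21 ; units = mm
G90 ; absolute positioning
G28 ; home
; layer 1
G0 Z4.20
G0 X0.00 Y0.00
G1 X17.00 Y0.00
G1 X17.00 Y18.00
G1 X0.00 Y18.00
G1 X0.00 Y0.00
; layer 2
G0 Z8.40
G0 X0.00 Y0.00
G1 X17.00 Y0.00
G1 X17.00 Y18.00
G1 X0.00 Y18.00
G1 X0.00 Y0.00
; layer 3
G0 Z12.60
G0 X0.00 Y0.00
G1 X17.00 Y0.00
G1 X17.00 Y18.00
G1 X0.00 Y18.00
G1 X0.00 Y0.00
; layer 4
G0 Z16.80
G0 X0.00 Y0.00
G1 X17.00 Y0.00
G1 X17.00 Y18.00
G1 X0.00 Y18.00
G1 X0.00 Y0.00
; layer 5
G0 Z21.00
G0 X0.00 Y0.00
G1 X17.00 Y0.00
G1 X17.00 Y18.00
G1 X0.00 Y18.00
G1 X0.00 Y0.00
M2 ; end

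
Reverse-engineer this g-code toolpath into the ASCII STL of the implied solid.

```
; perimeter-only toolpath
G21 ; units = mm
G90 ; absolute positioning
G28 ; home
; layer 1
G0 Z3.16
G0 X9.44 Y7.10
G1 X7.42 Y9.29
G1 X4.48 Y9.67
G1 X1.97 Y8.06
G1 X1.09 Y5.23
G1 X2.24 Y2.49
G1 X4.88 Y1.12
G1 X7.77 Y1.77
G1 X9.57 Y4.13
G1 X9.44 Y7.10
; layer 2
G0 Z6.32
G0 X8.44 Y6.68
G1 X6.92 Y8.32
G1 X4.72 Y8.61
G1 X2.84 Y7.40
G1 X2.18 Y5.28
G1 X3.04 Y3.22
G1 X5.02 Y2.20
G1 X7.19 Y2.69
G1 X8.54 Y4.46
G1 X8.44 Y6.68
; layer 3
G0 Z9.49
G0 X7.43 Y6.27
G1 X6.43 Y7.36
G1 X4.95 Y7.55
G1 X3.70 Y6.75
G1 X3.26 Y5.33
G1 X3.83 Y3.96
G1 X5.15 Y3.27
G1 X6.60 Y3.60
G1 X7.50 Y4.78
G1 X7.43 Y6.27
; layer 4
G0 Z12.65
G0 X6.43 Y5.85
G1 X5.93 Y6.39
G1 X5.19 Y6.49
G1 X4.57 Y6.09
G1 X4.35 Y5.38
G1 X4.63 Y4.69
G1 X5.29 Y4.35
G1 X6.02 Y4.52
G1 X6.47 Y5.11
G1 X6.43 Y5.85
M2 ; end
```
solid part
  facet normal 0.0000 0.0000 -1.0000
    outer loop
      vertex 4.24 10.73 0.00
      vertex 7.92 10.25 0.00
      vertex 10.44 7.52 0.00
    endloop
  endfacet
  facet normal 0.0000 0.0000 -1.0000
    outer loop
      vertex 1.11 8.72 0.00
      vertex 4.24 10.73 0.00
      vertex 10.44 7.52 0.00
    endloop
  endfacet
  facet normal 0.0000 0.0000 -1.0000
    outer loop
      vertex 0.01 5.18 0.00
      vertex 1.11 8.72 0.00
      vertex 10.44 7.52 0.00
    endloop
  endfacet
  facet normal 0.0000 0.0000 -1.0000
    outer loop
      vertex 1.44 1.75 0.00
      vertex 0.01 5.18 0.00
      vertex 10.44 7.52 0.00
    endloop
  endfacet
  facet normal 0.0000 0.0000 -1.0000
    outer loop
      vertex 4.74 0.04 0.00
      vertex 1.44 1.75 0.00
      vertex 10.44 7.52 0.00
    endloop
  endfacet
  facet normal 0.0000 0.0000 -1.0000
    outer loop
      vertex 8.36 0.86 0.00
      vertex 4.74 0.04 0.00
      vertex 10.44 7.52 0.00
    endloop
  endfacet
  facet normal 0.0000 0.0000 -1.0000
    outer loop
      vertex 10.61 3.81 0.00
      vertex 8.36 0.86 0.00
      vertex 10.44 7.52 0.00
    endloop
  endfacet
  facet normal 0.6993 0.6455 0.3069
    outer loop
      vertex 10.44 7.52 0.00
      vertex 7.92 10.25 0.00
      vertex 5.43 5.43 15.81
    endloop
  endfacet
  facet normal 0.1231 0.9437 0.3071
    outer loop
      vertex 7.92 10.25 0.00
      vertex 4.24 10.73 0.00
      vertex 5.43 5.43 15.81
    endloop
  endfacet
  facet normal -0.5142 0.8008 0.3071
    outer loop
      vertex 4.24 10.73 0.00
      vertex 1.11 8.72 0.00
      vertex 5.43 5.43 15.81
    endloop
  endfacet
  facet normal -0.9088 0.2824 0.3071
    outer loop
      vertex 1.11 8.72 0.00
      vertex 0.01 5.18 0.00
      vertex 5.43 5.43 15.81
    endloop
  endfacet
  facet normal -0.8784 -0.3662 0.3069
    outer loop
      vertex 0.01 5.18 0.00
      vertex 1.44 1.75 0.00
      vertex 5.43 5.43 15.81
    endloop
  endfacet
  facet normal -0.4378 -0.8450 0.3072
    outer loop
      vertex 1.44 1.75 0.00
      vertex 4.74 0.04 0.00
      vertex 5.43 5.43 15.81
    endloop
  endfacet
  facet normal 0.2102 -0.9281 0.3072
    outer loop
      vertex 4.74 0.04 0.00
      vertex 8.36 0.86 0.00
      vertex 5.43 5.43 15.81
    endloop
  endfacet
  facet normal 0.7567 -0.5772 0.3071
    outer loop
      vertex 8.36 0.86 0.00
      vertex 10.61 3.81 0.00
      vertex 5.43 5.43 15.81
    endloop
  endfacet
  facet normal 0.9507 0.0436 0.3070
    outer loop
      vertex 10.61 3.81 0.00
      vertex 10.44 7.52 0.00
      vertex 5.43 5.43 15.81
    endloop
  endfacet
endsolid part

The G0 Z moves step by Δz≈3.16 mm. The G1 loops shrink linearly with z, so the solid tapers from its base footprint up to z≈15.8. Closing with a flat bottom cap and the tapered top and triangulating gives 16 facets — a regular 9-sided pyramid, base circumscribed radius ≈ 5.43 mm, apex at z ≈ 15.8 mm.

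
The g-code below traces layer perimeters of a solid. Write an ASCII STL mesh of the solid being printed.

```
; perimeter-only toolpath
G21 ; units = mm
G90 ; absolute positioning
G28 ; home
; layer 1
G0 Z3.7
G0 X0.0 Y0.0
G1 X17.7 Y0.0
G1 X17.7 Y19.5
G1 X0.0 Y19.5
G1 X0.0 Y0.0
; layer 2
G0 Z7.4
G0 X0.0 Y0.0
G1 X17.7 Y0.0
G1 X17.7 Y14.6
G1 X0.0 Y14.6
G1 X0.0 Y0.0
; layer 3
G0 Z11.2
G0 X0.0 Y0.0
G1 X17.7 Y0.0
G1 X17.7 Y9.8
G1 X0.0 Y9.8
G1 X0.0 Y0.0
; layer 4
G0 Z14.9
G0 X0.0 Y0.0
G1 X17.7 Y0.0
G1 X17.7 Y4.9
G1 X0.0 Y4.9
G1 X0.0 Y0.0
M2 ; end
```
solid part
  facet normal 0.0000 0.0000 -1.0000
    outer loop
      vertex 17.7 24.4 0.0
      vertex 17.7 0.0 0.0
      vertex 0.0 0.0 0.0
    endloop
  endfacet
  facet normal 0.0000 0.0000 -1.0000
    outer loop
      vertex 0.0 24.4 0.0
      vertex 17.7 24.4 0.0
      vertex 0.0 0.0 0.0
    endloop
  endfacet
  facet normal 0.0000 -1.0000 0.0000
    outer loop
      vertex 0.0 0.0 0.0
      vertex 17.7 0.0 0.0
      vertex 17.7 0.0 18.6
    endloop
  endfacet
  facet normal 0.0000 -1.0000 0.0000
    outer loop
      vertex 0.0 0.0 0.0
      vertex 17.7 0.0 18.6
      vertex 0.0 0.0 18.6
    endloop
  endfacet
  facet normal 0.0000 0.6062 0.7953
    outer loop
      vertex 0.0 0.0 18.6
      vertex 17.7 0.0 18.6
      vertex 17.7 24.4 0.0
    endloop
  endfacet
  facet normal 0.0000 0.6062 0.7953
    outer loop
      vertex 0.0 0.0 18.6
      vertex 17.7 24.4 0.0
      vertex 0.0 24.4 0.0
    endloop
  endfacet
  facet normal -1.0000 0.0000 0.0000
    outer loop
      vertex 0.0 0.0 18.6
      vertex 0.0 24.4 0.0
      vertex 0.0 0.0 0.0
    endloop
  endfacet
  facet normal 1.0000 0.0000 0.0000
    outer loop
      vertex 17.7 0.0 0.0
      vertex 17.7 24.4 0.0
      vertex 17.7 0.0 18.6
    endloop
  endfacet
endsolid part

The G0 Z moves step by Δz≈3.7 mm. The G1 loops shrink linearly with z, so the solid tapers from its base footprint up to z≈18.6. Closing with a flat bottom cap and the tapered top and triangulating gives 8 facets — a wedge (ramp): 17.7 × 24.4 mm base, rising to 18.6 mm along the y=0 edge and sloping linearly to z=0 at y=24.4.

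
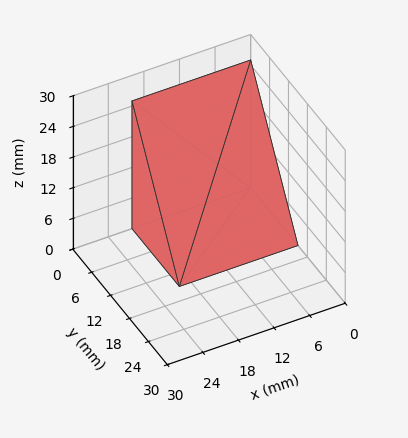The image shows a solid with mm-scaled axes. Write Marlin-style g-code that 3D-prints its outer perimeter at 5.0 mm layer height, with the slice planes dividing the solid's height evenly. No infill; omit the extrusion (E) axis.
Reading the render: the shape is a wedge (ramp): 20 × 15 mm base, rising to 25 mm along the y=0 edge and sloping linearly to z=0 at y=15 (dimensions read to the nearest mm from the axis ticks). For the g-code, the solid's height is divided into equal slices at the stated Δz and each level perimeter traced with G1 moves after a G0 lift.

; perimeter-only toolpath
G21 ; units = mm
G90 ; absolute positioning
G28 ; home
; layer 1
G0 Z5.0
G0 X0.0 Y0.0
G1 X20.0 Y0.0
G1 X20.0 Y12.0
G1 X0.0 Y12.0
G1 X0.0 Y0.0
; layer 2
G0 Z10.0
G0 X0.0 Y0.0
G1 X20.0 Y0.0
G1 X20.0 Y9.0
G1 X0.0 Y9.0
G1 X0.0 Y0.0
; layer 3
G0 Z15.0
G0 X0.0 Y0.0
G1 X20.0 Y0.0
G1 X20.0 Y6.0
G1 X0.0 Y6.0
G1 X0.0 Y0.0
; layer 4
G0 Z20.0
G0 X0.0 Y0.0
G1 X20.0 Y0.0
G1 X20.0 Y3.0
G1 X0.0 Y3.0
G1 X0.0 Y0.0
M2 ; end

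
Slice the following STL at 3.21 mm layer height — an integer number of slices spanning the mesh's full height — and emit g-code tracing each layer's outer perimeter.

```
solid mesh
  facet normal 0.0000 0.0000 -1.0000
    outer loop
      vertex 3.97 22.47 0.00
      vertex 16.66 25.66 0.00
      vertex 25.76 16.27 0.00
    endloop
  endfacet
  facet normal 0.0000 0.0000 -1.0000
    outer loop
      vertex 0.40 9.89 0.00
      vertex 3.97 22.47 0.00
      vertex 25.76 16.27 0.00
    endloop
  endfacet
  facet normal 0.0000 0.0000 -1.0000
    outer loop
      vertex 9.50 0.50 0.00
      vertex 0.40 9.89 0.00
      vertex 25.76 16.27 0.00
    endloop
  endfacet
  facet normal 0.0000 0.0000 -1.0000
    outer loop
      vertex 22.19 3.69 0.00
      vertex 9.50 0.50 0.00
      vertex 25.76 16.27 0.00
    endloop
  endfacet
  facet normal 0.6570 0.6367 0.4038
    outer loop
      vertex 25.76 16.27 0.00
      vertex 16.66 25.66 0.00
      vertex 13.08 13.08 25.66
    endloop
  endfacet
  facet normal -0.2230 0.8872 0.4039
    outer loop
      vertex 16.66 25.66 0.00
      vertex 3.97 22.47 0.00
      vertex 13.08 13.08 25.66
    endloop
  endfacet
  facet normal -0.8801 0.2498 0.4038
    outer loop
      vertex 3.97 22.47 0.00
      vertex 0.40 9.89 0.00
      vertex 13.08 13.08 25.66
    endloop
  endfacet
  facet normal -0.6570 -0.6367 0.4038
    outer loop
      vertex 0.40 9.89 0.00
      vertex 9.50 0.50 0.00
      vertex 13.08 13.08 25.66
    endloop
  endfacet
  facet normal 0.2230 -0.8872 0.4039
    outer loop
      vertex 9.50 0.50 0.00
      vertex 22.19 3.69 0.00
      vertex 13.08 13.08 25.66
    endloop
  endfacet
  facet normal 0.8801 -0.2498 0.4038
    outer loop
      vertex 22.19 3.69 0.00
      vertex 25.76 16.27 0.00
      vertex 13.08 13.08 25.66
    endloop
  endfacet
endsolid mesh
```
; perimeter-only toolpath
G21 ; units = mm
G90 ; absolute positioning
G28 ; home
; layer 1
G0 Z3.21
G0 X24.18 Y15.87
G1 X16.21 Y24.09
G1 X5.11 Y21.30
G1 X1.99 Y10.29
G1 X9.95 Y2.07
G1 X21.05 Y4.86
G1 X24.18 Y15.87
; layer 2
G0 Z6.42
G0 X22.59 Y15.47
G1 X15.77 Y22.52
G1 X6.25 Y20.12
G1 X3.57 Y10.69
G1 X10.39 Y3.65
G1 X19.91 Y6.04
G1 X22.59 Y15.47
; layer 3
G0 Z9.62
G0 X21.01 Y15.07
G1 X15.32 Y20.94
G1 X7.39 Y18.95
G1 X5.16 Y11.09
G1 X10.84 Y5.22
G1 X18.77 Y7.21
G1 X21.01 Y15.07
; layer 4
G0 Z12.83
G0 X19.42 Y14.68
G1 X14.87 Y19.37
G1 X8.53 Y17.77
G1 X6.74 Y11.48
G1 X11.29 Y6.79
G1 X17.64 Y8.38
G1 X19.42 Y14.68
; layer 5
G0 Z16.04
G0 X17.84 Y14.28
G1 X14.42 Y17.80
G1 X9.66 Y16.60
G1 X8.33 Y11.88
G1 X11.74 Y8.36
G1 X16.50 Y9.56
G1 X17.84 Y14.28
; layer 6
G0 Z19.25
G0 X16.25 Y13.88
G1 X13.98 Y16.23
G1 X10.80 Y15.43
G1 X9.91 Y12.28
G1 X12.19 Y9.94
G1 X15.36 Y10.73
G1 X16.25 Y13.88
; layer 7
G0 Z22.45
G0 X14.67 Y13.48
G1 X13.53 Y14.65
G1 X11.94 Y14.25
G1 X11.50 Y12.68
G1 X12.63 Y11.51
G1 X14.22 Y11.91
G1 X14.67 Y13.48
M2 ; end

The solid is a regular 6-sided pyramid, base circumscribed radius ≈ 13.1 mm, apex at z ≈ 25.7 mm. Slicing at Δz = 3.21 mm — 8 equal slices spanning the solid's height, so layer i sits at z = i·h/8 — gives 7 non-empty perimeters. Each is a 6-segment closed polygon; G0 lifts to the layer z and rapids to the start vertex, then G1 traces the edges. The cross-section shrinks linearly with z (the slice at the apex is degenerate and omitted).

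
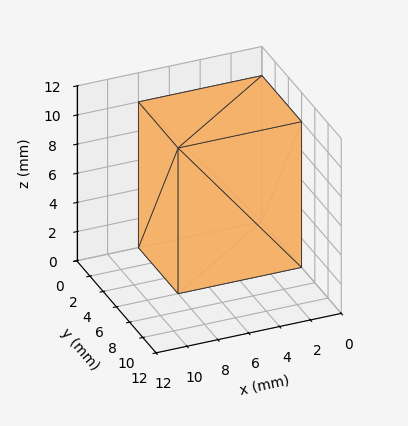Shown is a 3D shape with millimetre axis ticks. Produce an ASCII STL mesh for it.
Reading the render: the shape is a rectangular box, roughly 8 × 6 mm footprint and 10 mm tall (dimensions read to the nearest mm from the axis ticks). For the STL, each face is triangulated and given an outward normal.

solid part
  facet normal 0.0000 0.0000 -1.0000
    outer loop
      vertex 8.0 6.0 0.0
      vertex 8.0 0.0 0.0
      vertex 0.0 0.0 0.0
    endloop
  endfacet
  facet normal 0.0000 0.0000 -1.0000
    outer loop
      vertex 0.0 6.0 0.0
      vertex 8.0 6.0 0.0
      vertex 0.0 0.0 0.0
    endloop
  endfacet
  facet normal 0.0000 0.0000 1.0000
    outer loop
      vertex 0.0 0.0 10.0
      vertex 8.0 0.0 10.0
      vertex 8.0 6.0 10.0
    endloop
  endfacet
  facet normal 0.0000 0.0000 1.0000
    outer loop
      vertex 0.0 0.0 10.0
      vertex 8.0 6.0 10.0
      vertex 0.0 6.0 10.0
    endloop
  endfacet
  facet normal 0.0000 -1.0000 0.0000
    outer loop
      vertex 0.0 0.0 0.0
      vertex 8.0 0.0 0.0
      vertex 8.0 0.0 10.0
    endloop
  endfacet
  facet normal 0.0000 -1.0000 0.0000
    outer loop
      vertex 0.0 0.0 0.0
      vertex 8.0 0.0 10.0
      vertex 0.0 0.0 10.0
    endloop
  endfacet
  facet normal 0.0000 1.0000 0.0000
    outer loop
      vertex 8.0 6.0 10.0
      vertex 8.0 6.0 0.0
      vertex 0.0 6.0 0.0
    endloop
  endfacet
  facet normal 0.0000 1.0000 0.0000
    outer loop
      vertex 0.0 6.0 10.0
      vertex 8.0 6.0 10.0
      vertex 0.0 6.0 0.0
    endloop
  endfacet
  facet normal -1.0000 0.0000 0.0000
    outer loop
      vertex 0.0 6.0 10.0
      vertex 0.0 6.0 0.0
      vertex 0.0 0.0 0.0
    endloop
  endfacet
  facet normal -1.0000 0.0000 0.0000
    outer loop
      vertex 0.0 0.0 10.0
      vertex 0.0 6.0 10.0
      vertex 0.0 0.0 0.0
    endloop
  endfacet
  facet normal 1.0000 0.0000 0.0000
    outer loop
      vertex 8.0 0.0 0.0
      vertex 8.0 6.0 0.0
      vertex 8.0 6.0 10.0
    endloop
  endfacet
  facet normal 1.0000 0.0000 0.0000
    outer loop
      vertex 8.0 0.0 0.0
      vertex 8.0 6.0 10.0
      vertex 8.0 0.0 10.0
    endloop
  endfacet
endsolid part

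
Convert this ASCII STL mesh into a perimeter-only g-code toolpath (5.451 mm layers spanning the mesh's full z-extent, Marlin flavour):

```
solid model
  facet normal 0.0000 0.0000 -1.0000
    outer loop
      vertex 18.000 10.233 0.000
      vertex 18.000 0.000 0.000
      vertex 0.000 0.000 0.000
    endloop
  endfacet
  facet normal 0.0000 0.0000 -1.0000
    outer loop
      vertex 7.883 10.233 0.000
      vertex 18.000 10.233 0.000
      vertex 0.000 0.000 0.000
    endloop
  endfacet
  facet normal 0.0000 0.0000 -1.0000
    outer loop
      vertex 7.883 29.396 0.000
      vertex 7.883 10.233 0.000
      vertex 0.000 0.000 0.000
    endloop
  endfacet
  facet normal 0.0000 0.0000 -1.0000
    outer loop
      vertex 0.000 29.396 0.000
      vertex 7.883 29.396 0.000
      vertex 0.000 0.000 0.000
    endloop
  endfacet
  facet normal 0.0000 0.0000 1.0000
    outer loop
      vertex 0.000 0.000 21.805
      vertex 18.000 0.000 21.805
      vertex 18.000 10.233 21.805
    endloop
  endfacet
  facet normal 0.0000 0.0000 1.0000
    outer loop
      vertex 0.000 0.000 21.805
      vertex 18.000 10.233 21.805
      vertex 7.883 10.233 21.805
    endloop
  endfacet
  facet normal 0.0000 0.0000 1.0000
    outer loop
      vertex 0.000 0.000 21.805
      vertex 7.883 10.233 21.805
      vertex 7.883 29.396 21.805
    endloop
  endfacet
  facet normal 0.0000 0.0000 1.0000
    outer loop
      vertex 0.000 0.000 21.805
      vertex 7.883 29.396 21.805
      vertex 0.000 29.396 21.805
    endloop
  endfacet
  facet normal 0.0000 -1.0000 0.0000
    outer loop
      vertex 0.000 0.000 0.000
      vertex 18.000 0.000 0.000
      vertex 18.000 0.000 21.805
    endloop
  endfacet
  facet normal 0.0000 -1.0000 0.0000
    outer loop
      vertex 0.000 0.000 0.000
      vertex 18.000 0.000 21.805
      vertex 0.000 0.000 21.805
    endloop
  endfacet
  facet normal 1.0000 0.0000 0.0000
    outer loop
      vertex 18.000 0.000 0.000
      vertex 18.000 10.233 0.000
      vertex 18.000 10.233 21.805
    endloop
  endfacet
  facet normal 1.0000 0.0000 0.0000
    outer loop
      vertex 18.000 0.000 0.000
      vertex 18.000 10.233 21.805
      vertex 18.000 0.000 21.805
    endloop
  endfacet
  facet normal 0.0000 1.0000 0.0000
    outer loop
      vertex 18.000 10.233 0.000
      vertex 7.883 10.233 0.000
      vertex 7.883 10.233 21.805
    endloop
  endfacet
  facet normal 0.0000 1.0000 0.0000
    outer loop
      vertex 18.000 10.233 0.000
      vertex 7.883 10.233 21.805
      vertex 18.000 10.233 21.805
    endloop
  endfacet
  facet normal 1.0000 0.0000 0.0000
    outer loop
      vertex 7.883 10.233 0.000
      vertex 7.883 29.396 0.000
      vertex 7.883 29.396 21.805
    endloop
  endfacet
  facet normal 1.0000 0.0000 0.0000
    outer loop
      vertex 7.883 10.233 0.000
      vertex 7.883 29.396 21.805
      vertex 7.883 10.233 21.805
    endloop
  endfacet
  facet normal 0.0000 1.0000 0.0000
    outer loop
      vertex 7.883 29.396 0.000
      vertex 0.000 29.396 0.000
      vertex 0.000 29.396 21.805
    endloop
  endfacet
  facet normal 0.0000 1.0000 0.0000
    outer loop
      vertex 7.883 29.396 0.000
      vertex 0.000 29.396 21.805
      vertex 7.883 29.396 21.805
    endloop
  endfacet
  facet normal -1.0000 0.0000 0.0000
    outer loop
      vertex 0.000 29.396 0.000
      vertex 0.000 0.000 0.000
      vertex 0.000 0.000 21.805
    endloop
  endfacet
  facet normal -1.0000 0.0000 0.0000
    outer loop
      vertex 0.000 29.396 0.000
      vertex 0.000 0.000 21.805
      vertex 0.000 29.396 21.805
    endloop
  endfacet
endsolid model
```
; perimeter-only toolpath
G21 ; units = mm
G90 ; absolute positioning
G28 ; home
; layer 1
G0 Z5.451
G0 X0.000 Y0.000
G1 X18.000 Y0.000
G1 X18.000 Y10.233
G1 X7.883 Y10.233
G1 X7.883 Y29.396
G1 X0.000 Y29.396
G1 X0.000 Y0.000
; layer 2
G0 Z10.902
G0 X0.000 Y0.000
G1 X18.000 Y0.000
G1 X18.000 Y10.233
G1 X7.883 Y10.233
G1 X7.883 Y29.396
G1 X0.000 Y29.396
G1 X0.000 Y0.000
; layer 3
G0 Z16.354
G0 X0.000 Y0.000
G1 X18.000 Y0.000
G1 X18.000 Y10.233
G1 X7.883 Y10.233
G1 X7.883 Y29.396
G1 X0.000 Y29.396
G1 X0.000 Y0.000
; layer 4
G0 Z21.805
G0 X0.000 Y0.000
G1 X18.000 Y0.000
G1 X18.000 Y10.233
G1 X7.883 Y10.233
G1 X7.883 Y29.396
G1 X0.000 Y29.396
G1 X0.000 Y0.000
M2 ; end

The solid is an L-shaped prism: outer 18 × 29.4 mm, arm thicknesses ≈ 10.2 mm (horizontal) and 7.88 mm (vertical), extruded 21.8 mm in z. Slicing at Δz = 5.451 mm — 4 equal slices spanning the solid's height, so layer i sits at z = i·h/4 — gives 4 non-empty perimeters. Each is a 6-segment closed polygon; G0 lifts to the layer z and rapids to the start vertex, then G1 traces the edges.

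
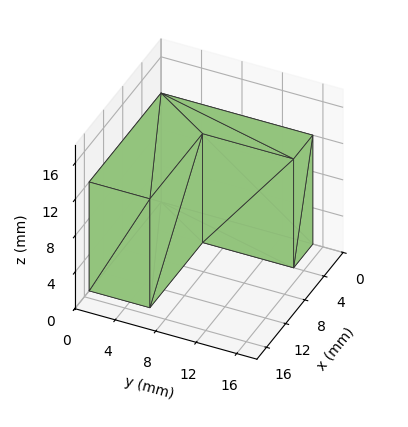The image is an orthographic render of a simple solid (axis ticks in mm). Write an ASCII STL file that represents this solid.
Reading the render: the shape is an L-shaped prism: outer 15 × 15 mm, arm thicknesses ≈ 6 mm (horizontal) and 4 mm (vertical), extruded 12 mm in z (dimensions read to the nearest mm from the axis ticks). For the STL, each face is triangulated and given an outward normal.

solid part
  facet normal 0.0000 0.0000 -1.0000
    outer loop
      vertex 15.00 6.00 0.00
      vertex 15.00 0.00 0.00
      vertex 0.00 0.00 0.00
    endloop
  endfacet
  facet normal 0.0000 0.0000 -1.0000
    outer loop
      vertex 4.00 6.00 0.00
      vertex 15.00 6.00 0.00
      vertex 0.00 0.00 0.00
    endloop
  endfacet
  facet normal 0.0000 0.0000 -1.0000
    outer loop
      vertex 4.00 15.00 0.00
      vertex 4.00 6.00 0.00
      vertex 0.00 0.00 0.00
    endloop
  endfacet
  facet normal 0.0000 0.0000 -1.0000
    outer loop
      vertex 0.00 15.00 0.00
      vertex 4.00 15.00 0.00
      vertex 0.00 0.00 0.00
    endloop
  endfacet
  facet normal 0.0000 0.0000 1.0000
    outer loop
      vertex 0.00 0.00 12.00
      vertex 15.00 0.00 12.00
      vertex 15.00 6.00 12.00
    endloop
  endfacet
  facet normal 0.0000 0.0000 1.0000
    outer loop
      vertex 0.00 0.00 12.00
      vertex 15.00 6.00 12.00
      vertex 4.00 6.00 12.00
    endloop
  endfacet
  facet normal 0.0000 0.0000 1.0000
    outer loop
      vertex 0.00 0.00 12.00
      vertex 4.00 6.00 12.00
      vertex 4.00 15.00 12.00
    endloop
  endfacet
  facet normal 0.0000 0.0000 1.0000
    outer loop
      vertex 0.00 0.00 12.00
      vertex 4.00 15.00 12.00
      vertex 0.00 15.00 12.00
    endloop
  endfacet
  facet normal 0.0000 -1.0000 0.0000
    outer loop
      vertex 0.00 0.00 0.00
      vertex 15.00 0.00 0.00
      vertex 15.00 0.00 12.00
    endloop
  endfacet
  facet normal 0.0000 -1.0000 0.0000
    outer loop
      vertex 0.00 0.00 0.00
      vertex 15.00 0.00 12.00
      vertex 0.00 0.00 12.00
    endloop
  endfacet
  facet normal 1.0000 0.0000 0.0000
    outer loop
      vertex 15.00 0.00 0.00
      vertex 15.00 6.00 0.00
      vertex 15.00 6.00 12.00
    endloop
  endfacet
  facet normal 1.0000 0.0000 0.0000
    outer loop
      vertex 15.00 0.00 0.00
      vertex 15.00 6.00 12.00
      vertex 15.00 0.00 12.00
    endloop
  endfacet
  facet normal 0.0000 1.0000 0.0000
    outer loop
      vertex 15.00 6.00 0.00
      vertex 4.00 6.00 0.00
      vertex 4.00 6.00 12.00
    endloop
  endfacet
  facet normal 0.0000 1.0000 0.0000
    outer loop
      vertex 15.00 6.00 0.00
      vertex 4.00 6.00 12.00
      vertex 15.00 6.00 12.00
    endloop
  endfacet
  facet normal 1.0000 0.0000 0.0000
    outer loop
      vertex 4.00 6.00 0.00
      vertex 4.00 15.00 0.00
      vertex 4.00 15.00 12.00
    endloop
  endfacet
  facet normal 1.0000 0.0000 0.0000
    outer loop
      vertex 4.00 6.00 0.00
      vertex 4.00 15.00 12.00
      vertex 4.00 6.00 12.00
    endloop
  endfacet
  facet normal 0.0000 1.0000 0.0000
    outer loop
      vertex 4.00 15.00 0.00
      vertex 0.00 15.00 0.00
      vertex 0.00 15.00 12.00
    endloop
  endfacet
  facet normal 0.0000 1.0000 0.0000
    outer loop
      vertex 4.00 15.00 0.00
      vertex 0.00 15.00 12.00
      vertex 4.00 15.00 12.00
    endloop
  endfacet
  facet normal -1.0000 0.0000 0.0000
    outer loop
      vertex 0.00 15.00 0.00
      vertex 0.00 0.00 0.00
      vertex 0.00 0.00 12.00
    endloop
  endfacet
  facet normal -1.0000 0.0000 0.0000
    outer loop
      vertex 0.00 15.00 0.00
      vertex 0.00 0.00 12.00
      vertex 0.00 15.00 12.00
    endloop
  endfacet
endsolid part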